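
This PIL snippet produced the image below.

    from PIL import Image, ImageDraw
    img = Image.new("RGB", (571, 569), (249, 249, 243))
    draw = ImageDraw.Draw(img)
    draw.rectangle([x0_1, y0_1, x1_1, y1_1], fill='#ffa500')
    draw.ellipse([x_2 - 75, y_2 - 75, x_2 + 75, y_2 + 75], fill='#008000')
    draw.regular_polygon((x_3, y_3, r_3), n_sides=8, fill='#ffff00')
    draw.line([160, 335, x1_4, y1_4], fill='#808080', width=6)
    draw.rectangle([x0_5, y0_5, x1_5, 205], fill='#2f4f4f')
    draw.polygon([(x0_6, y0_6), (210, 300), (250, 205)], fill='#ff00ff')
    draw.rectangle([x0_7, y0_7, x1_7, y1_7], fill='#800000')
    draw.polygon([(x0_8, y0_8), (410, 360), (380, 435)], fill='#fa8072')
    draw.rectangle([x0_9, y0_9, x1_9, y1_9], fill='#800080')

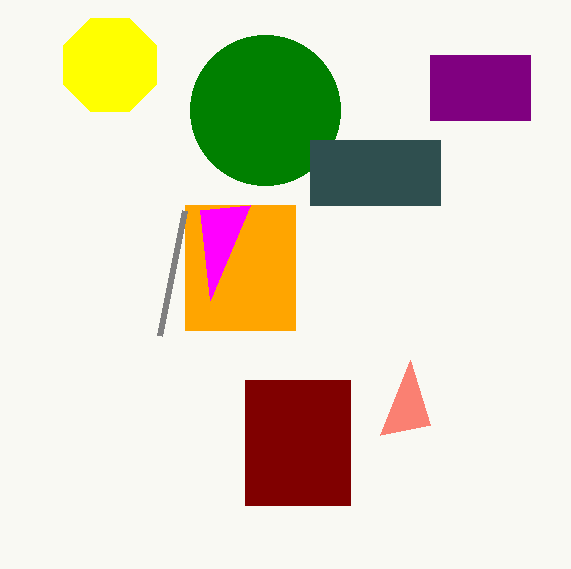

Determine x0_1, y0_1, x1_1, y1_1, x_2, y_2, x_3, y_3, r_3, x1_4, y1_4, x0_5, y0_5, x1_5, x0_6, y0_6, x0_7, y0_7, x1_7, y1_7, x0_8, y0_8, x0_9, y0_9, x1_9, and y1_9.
x0_1 = 185
y0_1 = 205
x1_1 = 295
y1_1 = 330
x_2 = 265
y_2 = 110
x_3 = 110
y_3 = 65
r_3 = 50
x1_4 = 185
y1_4 = 210
x0_5 = 310
y0_5 = 140
x1_5 = 440
x0_6 = 200
y0_6 = 210
x0_7 = 245
y0_7 = 380
x1_7 = 350
y1_7 = 505
x0_8 = 430
y0_8 = 425
x0_9 = 430
y0_9 = 55
x1_9 = 530
y1_9 = 120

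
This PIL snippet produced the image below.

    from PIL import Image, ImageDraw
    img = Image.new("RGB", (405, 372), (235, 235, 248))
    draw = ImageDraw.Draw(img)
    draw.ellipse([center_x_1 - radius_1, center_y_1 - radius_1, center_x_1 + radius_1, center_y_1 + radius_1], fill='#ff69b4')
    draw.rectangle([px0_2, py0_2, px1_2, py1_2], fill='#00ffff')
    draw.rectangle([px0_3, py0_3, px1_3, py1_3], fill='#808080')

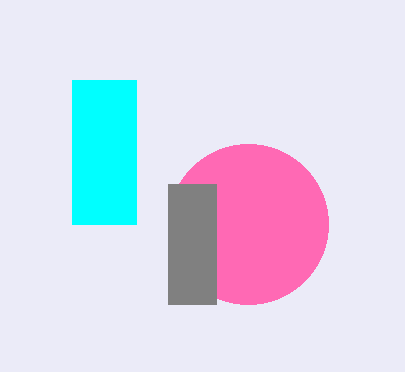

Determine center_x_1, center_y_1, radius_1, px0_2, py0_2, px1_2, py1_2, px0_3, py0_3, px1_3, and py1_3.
center_x_1 = 248; center_y_1 = 224; radius_1 = 80; px0_2 = 72; py0_2 = 80; px1_2 = 136; py1_2 = 224; px0_3 = 168; py0_3 = 184; px1_3 = 216; py1_3 = 304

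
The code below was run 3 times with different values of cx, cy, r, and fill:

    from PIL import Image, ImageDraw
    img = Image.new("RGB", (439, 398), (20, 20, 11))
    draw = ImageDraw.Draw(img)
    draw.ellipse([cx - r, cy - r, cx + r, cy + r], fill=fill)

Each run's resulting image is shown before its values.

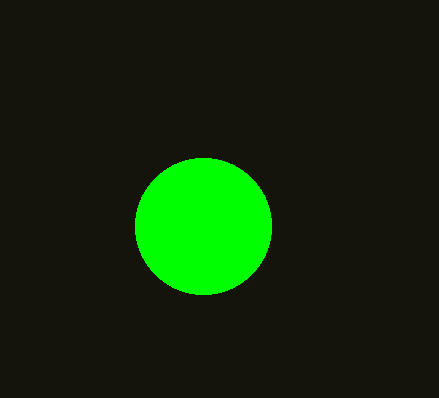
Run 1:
cx = 203, cy = 226, r = 68, fill = 'lime'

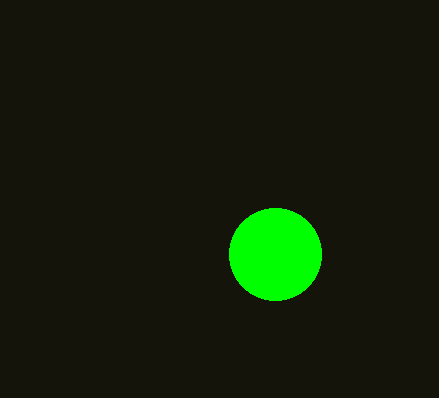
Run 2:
cx = 275; cy = 254; r = 46; fill = 'lime'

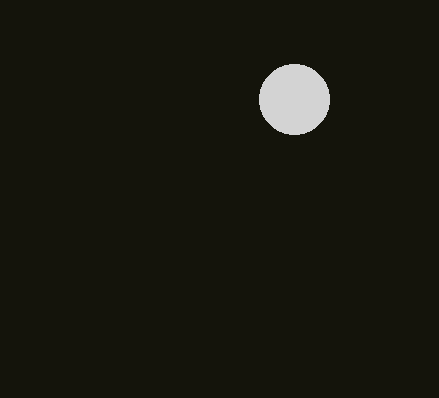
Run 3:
cx = 294, cy = 99, r = 35, fill = 'lightgray'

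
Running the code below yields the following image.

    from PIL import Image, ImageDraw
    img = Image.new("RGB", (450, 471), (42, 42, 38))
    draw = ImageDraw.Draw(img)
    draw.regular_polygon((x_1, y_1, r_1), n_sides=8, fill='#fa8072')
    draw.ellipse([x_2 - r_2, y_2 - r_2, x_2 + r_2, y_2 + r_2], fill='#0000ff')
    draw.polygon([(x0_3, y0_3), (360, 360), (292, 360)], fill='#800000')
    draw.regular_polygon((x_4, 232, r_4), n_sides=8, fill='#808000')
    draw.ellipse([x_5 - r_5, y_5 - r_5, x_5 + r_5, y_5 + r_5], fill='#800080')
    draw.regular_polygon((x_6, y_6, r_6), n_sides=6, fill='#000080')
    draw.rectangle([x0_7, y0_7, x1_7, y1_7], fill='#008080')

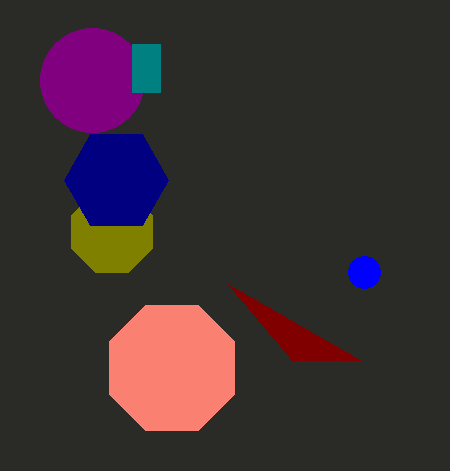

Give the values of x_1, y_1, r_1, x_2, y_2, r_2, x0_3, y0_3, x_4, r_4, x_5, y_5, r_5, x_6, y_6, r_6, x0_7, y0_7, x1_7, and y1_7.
x_1 = 172; y_1 = 368; r_1 = 68; x_2 = 364; y_2 = 272; r_2 = 16; x0_3 = 228; y0_3 = 284; x_4 = 112; r_4 = 44; x_5 = 92; y_5 = 80; r_5 = 52; x_6 = 116; y_6 = 180; r_6 = 52; x0_7 = 132; y0_7 = 44; x1_7 = 160; y1_7 = 92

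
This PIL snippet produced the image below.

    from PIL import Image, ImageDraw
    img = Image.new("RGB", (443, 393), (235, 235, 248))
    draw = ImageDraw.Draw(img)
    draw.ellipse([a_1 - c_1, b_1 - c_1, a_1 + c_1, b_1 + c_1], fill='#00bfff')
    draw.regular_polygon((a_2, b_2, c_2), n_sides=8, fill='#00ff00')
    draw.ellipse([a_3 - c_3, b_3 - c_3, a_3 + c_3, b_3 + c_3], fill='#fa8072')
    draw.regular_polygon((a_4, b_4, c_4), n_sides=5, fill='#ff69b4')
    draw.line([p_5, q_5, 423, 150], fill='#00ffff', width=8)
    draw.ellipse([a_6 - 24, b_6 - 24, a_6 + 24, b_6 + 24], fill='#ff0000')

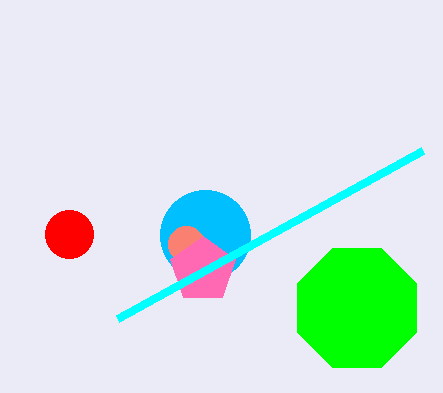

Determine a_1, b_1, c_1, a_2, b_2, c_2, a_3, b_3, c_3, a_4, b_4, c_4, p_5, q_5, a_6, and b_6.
a_1 = 205, b_1 = 235, c_1 = 45, a_2 = 357, b_2 = 308, c_2 = 64, a_3 = 186, b_3 = 244, c_3 = 18, a_4 = 203, b_4 = 270, c_4 = 34, p_5 = 118, q_5 = 318, a_6 = 69, b_6 = 234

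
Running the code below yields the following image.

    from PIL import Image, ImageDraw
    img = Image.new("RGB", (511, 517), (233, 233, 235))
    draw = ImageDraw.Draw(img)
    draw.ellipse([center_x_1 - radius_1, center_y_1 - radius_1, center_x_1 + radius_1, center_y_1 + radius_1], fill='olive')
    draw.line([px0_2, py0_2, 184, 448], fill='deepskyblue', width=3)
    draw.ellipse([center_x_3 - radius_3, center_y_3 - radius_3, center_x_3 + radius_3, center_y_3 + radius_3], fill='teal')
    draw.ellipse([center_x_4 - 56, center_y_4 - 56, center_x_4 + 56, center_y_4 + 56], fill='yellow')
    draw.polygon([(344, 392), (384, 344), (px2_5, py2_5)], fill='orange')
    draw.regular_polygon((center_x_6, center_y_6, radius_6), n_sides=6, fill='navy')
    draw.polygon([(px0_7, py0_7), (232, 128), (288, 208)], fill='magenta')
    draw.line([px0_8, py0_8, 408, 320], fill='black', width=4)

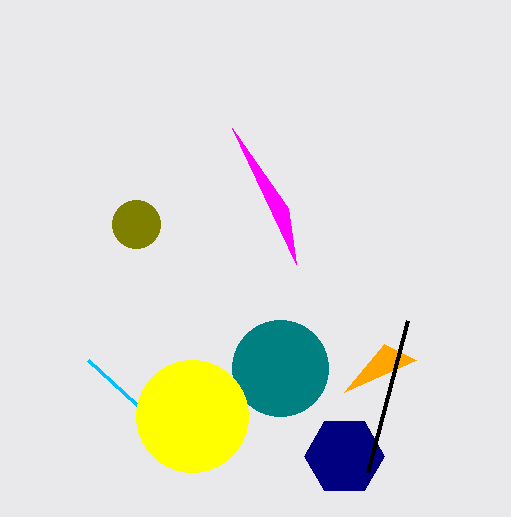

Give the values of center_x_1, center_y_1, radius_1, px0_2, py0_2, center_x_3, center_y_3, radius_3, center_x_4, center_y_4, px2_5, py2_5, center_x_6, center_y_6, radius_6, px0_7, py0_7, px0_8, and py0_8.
center_x_1 = 136
center_y_1 = 224
radius_1 = 24
px0_2 = 88
py0_2 = 360
center_x_3 = 280
center_y_3 = 368
radius_3 = 48
center_x_4 = 192
center_y_4 = 416
px2_5 = 416
py2_5 = 360
center_x_6 = 344
center_y_6 = 456
radius_6 = 40
px0_7 = 296
py0_7 = 264
px0_8 = 368
py0_8 = 472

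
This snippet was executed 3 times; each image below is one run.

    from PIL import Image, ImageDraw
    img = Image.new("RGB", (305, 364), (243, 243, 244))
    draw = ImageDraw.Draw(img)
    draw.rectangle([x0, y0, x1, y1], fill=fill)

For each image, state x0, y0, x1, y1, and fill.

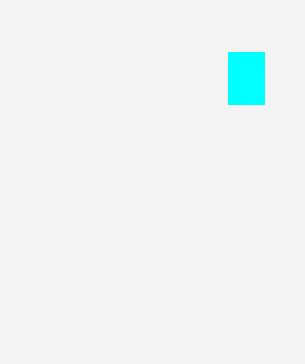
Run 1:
x0 = 228, y0 = 52, x1 = 264, y1 = 104, fill = 'cyan'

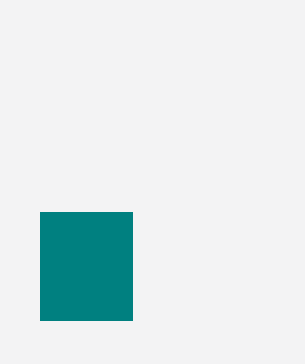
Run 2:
x0 = 40
y0 = 212
x1 = 132
y1 = 320
fill = 'teal'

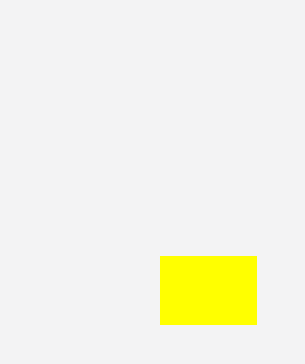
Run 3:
x0 = 160
y0 = 256
x1 = 256
y1 = 324
fill = 'yellow'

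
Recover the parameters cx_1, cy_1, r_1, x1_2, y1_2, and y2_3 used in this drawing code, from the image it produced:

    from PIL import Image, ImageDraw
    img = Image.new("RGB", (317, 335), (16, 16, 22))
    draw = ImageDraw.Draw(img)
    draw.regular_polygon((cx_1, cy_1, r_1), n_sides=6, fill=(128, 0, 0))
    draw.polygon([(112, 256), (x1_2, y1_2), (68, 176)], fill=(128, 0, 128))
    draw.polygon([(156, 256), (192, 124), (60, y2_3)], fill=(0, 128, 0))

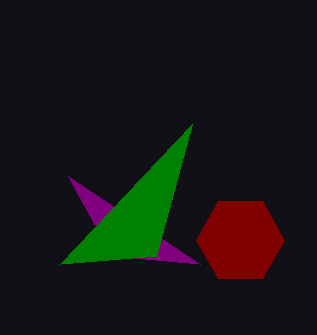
cx_1 = 240; cy_1 = 240; r_1 = 44; x1_2 = 200; y1_2 = 264; y2_3 = 264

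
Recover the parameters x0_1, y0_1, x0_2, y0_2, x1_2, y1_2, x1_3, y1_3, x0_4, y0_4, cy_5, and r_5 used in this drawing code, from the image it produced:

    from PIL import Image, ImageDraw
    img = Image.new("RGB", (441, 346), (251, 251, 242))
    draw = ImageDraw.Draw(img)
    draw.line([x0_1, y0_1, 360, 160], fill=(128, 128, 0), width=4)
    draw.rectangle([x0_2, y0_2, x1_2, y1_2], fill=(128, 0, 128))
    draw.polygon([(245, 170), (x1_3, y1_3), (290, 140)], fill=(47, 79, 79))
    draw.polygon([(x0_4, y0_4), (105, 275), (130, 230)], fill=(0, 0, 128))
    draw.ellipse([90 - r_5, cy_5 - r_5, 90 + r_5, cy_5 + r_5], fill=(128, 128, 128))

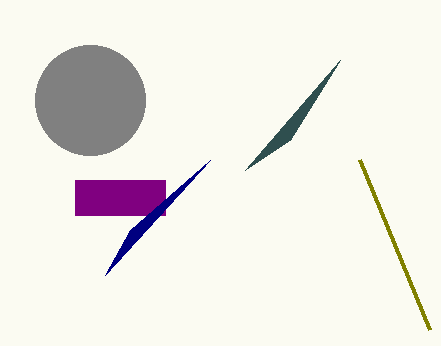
x0_1 = 430
y0_1 = 330
x0_2 = 75
y0_2 = 180
x1_2 = 165
y1_2 = 215
x1_3 = 340
y1_3 = 60
x0_4 = 210
y0_4 = 160
cy_5 = 100
r_5 = 55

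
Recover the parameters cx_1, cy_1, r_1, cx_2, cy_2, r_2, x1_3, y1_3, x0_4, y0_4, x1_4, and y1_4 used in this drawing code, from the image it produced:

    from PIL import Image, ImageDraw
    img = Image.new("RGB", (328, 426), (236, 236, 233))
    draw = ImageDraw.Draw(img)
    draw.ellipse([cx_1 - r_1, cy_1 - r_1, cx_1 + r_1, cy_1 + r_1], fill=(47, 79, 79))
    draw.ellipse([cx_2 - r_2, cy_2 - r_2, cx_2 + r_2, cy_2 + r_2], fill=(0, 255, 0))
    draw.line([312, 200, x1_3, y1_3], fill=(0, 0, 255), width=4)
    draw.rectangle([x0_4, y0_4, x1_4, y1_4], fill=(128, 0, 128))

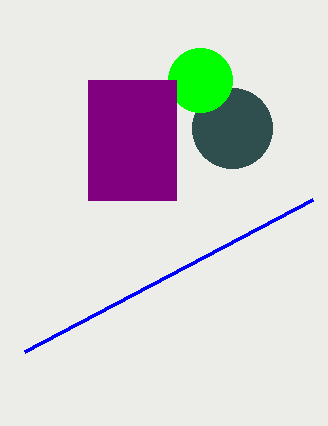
cx_1 = 232, cy_1 = 128, r_1 = 40, cx_2 = 200, cy_2 = 80, r_2 = 32, x1_3 = 24, y1_3 = 352, x0_4 = 88, y0_4 = 80, x1_4 = 176, y1_4 = 200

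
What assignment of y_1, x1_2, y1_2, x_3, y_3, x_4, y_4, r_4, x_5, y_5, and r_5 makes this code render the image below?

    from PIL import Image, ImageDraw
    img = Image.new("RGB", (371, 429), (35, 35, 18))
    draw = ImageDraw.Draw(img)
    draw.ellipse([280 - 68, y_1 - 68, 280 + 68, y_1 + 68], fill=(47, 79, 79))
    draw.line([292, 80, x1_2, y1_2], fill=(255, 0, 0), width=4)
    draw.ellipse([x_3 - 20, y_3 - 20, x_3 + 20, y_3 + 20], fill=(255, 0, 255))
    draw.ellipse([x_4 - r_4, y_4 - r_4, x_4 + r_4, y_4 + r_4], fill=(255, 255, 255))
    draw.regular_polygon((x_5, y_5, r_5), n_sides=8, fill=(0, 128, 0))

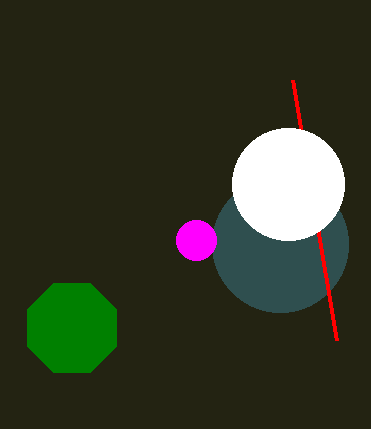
y_1 = 244; x1_2 = 336; y1_2 = 340; x_3 = 196; y_3 = 240; x_4 = 288; y_4 = 184; r_4 = 56; x_5 = 72; y_5 = 328; r_5 = 48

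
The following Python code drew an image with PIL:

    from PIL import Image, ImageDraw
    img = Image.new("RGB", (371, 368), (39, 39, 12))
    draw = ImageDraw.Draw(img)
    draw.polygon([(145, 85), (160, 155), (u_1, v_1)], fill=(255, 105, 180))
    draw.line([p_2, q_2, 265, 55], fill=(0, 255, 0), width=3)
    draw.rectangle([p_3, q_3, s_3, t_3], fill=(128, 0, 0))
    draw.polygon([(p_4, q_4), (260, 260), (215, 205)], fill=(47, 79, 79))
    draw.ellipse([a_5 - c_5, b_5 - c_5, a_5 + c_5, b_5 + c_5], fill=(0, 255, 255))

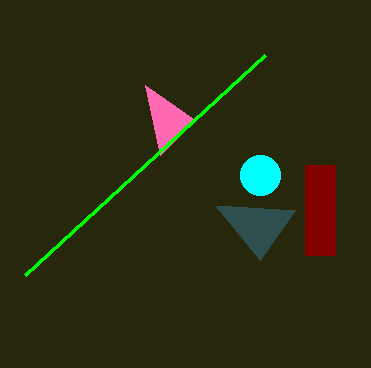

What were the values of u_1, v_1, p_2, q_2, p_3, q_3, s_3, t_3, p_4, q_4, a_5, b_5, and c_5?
u_1 = 195; v_1 = 120; p_2 = 25; q_2 = 275; p_3 = 305; q_3 = 165; s_3 = 335; t_3 = 255; p_4 = 295; q_4 = 210; a_5 = 260; b_5 = 175; c_5 = 20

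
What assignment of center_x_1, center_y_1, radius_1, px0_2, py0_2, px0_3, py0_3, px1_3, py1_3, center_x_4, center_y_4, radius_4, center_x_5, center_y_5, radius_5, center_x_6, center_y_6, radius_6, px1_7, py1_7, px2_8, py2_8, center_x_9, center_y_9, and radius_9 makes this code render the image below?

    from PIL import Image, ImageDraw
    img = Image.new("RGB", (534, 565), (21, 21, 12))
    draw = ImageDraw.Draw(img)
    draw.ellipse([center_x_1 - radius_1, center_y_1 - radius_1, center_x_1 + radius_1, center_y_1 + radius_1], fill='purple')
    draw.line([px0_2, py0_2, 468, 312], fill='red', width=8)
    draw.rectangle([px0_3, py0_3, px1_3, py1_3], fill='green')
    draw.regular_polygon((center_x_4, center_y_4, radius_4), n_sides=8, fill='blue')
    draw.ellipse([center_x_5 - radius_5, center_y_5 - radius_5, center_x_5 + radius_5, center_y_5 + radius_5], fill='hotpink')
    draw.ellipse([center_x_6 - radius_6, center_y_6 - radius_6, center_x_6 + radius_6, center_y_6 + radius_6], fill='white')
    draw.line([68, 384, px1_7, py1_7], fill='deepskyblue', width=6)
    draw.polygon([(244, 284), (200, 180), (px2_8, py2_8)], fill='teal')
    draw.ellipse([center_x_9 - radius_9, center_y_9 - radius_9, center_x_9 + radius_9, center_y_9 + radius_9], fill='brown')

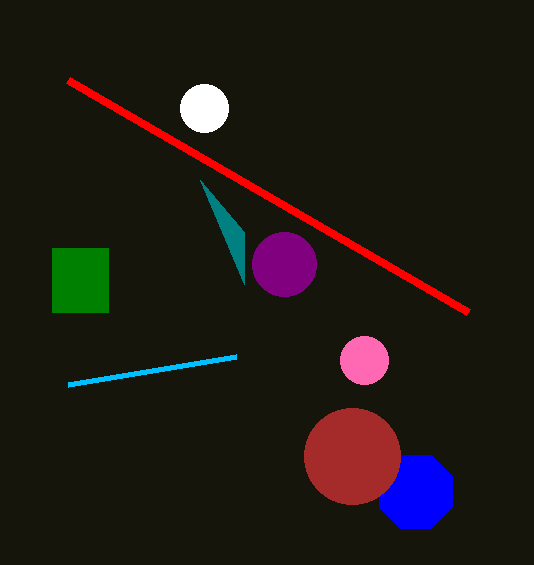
center_x_1 = 284
center_y_1 = 264
radius_1 = 32
px0_2 = 68
py0_2 = 80
px0_3 = 52
py0_3 = 248
px1_3 = 108
py1_3 = 312
center_x_4 = 416
center_y_4 = 492
radius_4 = 40
center_x_5 = 364
center_y_5 = 360
radius_5 = 24
center_x_6 = 204
center_y_6 = 108
radius_6 = 24
px1_7 = 236
py1_7 = 356
px2_8 = 244
py2_8 = 232
center_x_9 = 352
center_y_9 = 456
radius_9 = 48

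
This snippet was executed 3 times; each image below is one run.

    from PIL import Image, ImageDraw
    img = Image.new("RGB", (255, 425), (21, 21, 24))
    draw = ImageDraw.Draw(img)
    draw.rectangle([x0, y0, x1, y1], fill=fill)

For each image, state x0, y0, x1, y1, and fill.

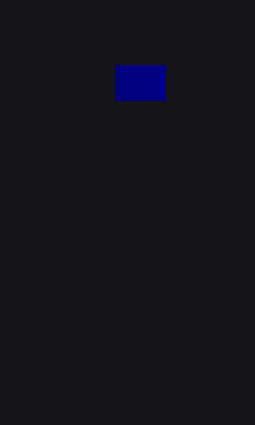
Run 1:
x0 = 115, y0 = 65, x1 = 165, y1 = 100, fill = 'navy'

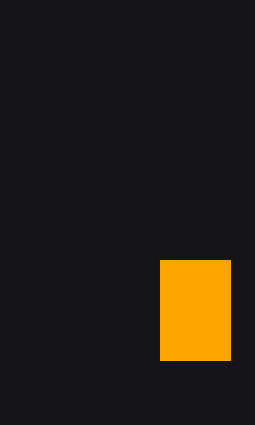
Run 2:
x0 = 160; y0 = 260; x1 = 230; y1 = 360; fill = 'orange'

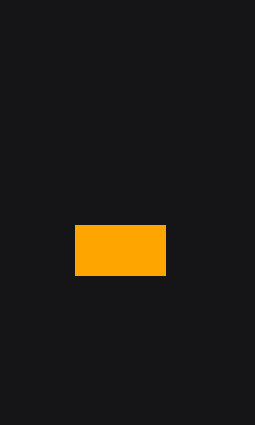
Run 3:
x0 = 75; y0 = 225; x1 = 165; y1 = 275; fill = 'orange'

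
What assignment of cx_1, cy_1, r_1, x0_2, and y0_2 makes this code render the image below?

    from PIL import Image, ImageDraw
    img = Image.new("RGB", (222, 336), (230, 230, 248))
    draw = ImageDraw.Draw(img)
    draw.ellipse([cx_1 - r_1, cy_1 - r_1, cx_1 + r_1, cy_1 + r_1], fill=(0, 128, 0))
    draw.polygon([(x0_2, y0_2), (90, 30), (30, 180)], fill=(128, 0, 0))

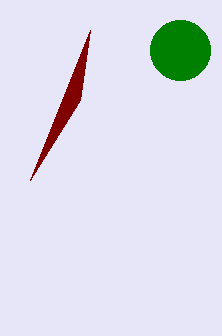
cx_1 = 180
cy_1 = 50
r_1 = 30
x0_2 = 80
y0_2 = 100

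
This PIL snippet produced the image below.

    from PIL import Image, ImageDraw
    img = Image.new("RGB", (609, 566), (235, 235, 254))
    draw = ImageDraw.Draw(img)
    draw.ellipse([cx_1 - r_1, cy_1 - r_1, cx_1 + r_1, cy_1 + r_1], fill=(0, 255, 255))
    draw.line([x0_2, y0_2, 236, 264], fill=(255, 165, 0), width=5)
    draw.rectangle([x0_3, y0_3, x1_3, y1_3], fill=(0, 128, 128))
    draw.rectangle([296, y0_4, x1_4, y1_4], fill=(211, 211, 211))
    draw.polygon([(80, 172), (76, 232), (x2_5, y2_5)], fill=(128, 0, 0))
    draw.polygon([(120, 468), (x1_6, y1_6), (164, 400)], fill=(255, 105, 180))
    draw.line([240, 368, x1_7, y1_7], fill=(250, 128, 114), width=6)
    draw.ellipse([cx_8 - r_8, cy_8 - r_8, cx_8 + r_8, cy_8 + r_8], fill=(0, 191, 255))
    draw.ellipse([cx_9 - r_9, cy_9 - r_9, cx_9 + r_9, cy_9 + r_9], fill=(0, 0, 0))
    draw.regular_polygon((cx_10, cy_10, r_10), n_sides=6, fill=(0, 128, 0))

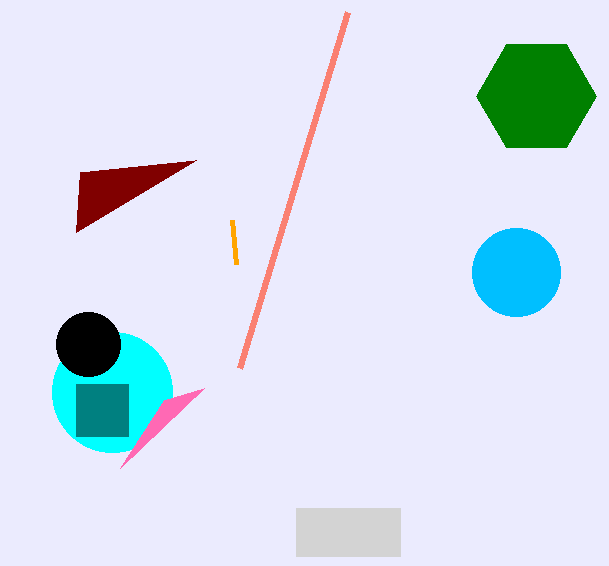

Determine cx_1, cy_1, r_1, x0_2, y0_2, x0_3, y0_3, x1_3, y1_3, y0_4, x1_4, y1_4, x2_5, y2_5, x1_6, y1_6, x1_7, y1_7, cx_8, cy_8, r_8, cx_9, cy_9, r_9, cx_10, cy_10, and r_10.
cx_1 = 112, cy_1 = 392, r_1 = 60, x0_2 = 232, y0_2 = 220, x0_3 = 76, y0_3 = 384, x1_3 = 128, y1_3 = 436, y0_4 = 508, x1_4 = 400, y1_4 = 556, x2_5 = 196, y2_5 = 160, x1_6 = 204, y1_6 = 388, x1_7 = 348, y1_7 = 12, cx_8 = 516, cy_8 = 272, r_8 = 44, cx_9 = 88, cy_9 = 344, r_9 = 32, cx_10 = 536, cy_10 = 96, r_10 = 60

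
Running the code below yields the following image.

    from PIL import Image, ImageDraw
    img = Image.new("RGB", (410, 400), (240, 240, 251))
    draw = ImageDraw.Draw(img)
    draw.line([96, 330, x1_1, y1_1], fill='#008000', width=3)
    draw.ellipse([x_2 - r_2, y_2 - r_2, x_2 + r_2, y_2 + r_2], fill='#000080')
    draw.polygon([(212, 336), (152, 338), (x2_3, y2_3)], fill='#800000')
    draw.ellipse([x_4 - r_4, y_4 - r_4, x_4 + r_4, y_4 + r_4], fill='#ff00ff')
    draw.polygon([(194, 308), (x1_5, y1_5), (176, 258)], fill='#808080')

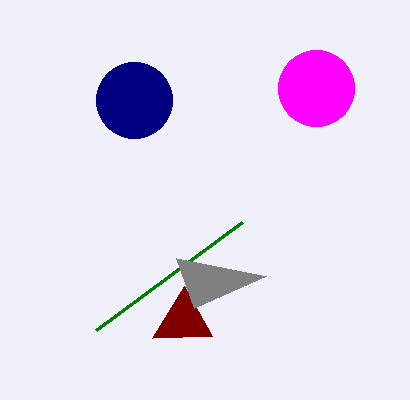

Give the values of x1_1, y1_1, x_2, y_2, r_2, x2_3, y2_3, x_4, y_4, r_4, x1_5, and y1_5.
x1_1 = 242; y1_1 = 222; x_2 = 134; y_2 = 100; r_2 = 38; x2_3 = 184; y2_3 = 286; x_4 = 316; y_4 = 88; r_4 = 38; x1_5 = 266; y1_5 = 276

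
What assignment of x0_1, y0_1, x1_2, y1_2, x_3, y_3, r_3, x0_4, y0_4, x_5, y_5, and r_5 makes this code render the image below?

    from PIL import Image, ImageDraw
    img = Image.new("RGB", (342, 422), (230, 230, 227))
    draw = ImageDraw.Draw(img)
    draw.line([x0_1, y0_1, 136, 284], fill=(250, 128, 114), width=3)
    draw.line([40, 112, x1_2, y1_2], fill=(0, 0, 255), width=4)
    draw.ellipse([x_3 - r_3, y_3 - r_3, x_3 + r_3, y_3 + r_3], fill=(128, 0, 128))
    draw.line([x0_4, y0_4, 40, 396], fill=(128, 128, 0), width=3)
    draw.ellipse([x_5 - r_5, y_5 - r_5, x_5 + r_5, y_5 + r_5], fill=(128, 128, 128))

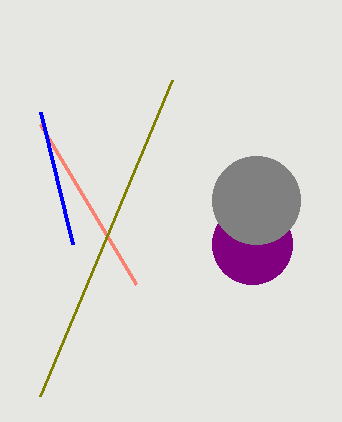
x0_1 = 40
y0_1 = 124
x1_2 = 72
y1_2 = 244
x_3 = 252
y_3 = 244
r_3 = 40
x0_4 = 172
y0_4 = 80
x_5 = 256
y_5 = 200
r_5 = 44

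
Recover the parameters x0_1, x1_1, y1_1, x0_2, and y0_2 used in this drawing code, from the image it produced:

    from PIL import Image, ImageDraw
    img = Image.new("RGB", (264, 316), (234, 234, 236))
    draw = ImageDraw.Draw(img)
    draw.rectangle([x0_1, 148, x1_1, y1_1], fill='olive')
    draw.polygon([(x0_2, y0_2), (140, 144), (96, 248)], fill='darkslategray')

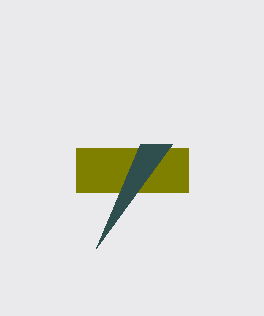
x0_1 = 76, x1_1 = 188, y1_1 = 192, x0_2 = 172, y0_2 = 144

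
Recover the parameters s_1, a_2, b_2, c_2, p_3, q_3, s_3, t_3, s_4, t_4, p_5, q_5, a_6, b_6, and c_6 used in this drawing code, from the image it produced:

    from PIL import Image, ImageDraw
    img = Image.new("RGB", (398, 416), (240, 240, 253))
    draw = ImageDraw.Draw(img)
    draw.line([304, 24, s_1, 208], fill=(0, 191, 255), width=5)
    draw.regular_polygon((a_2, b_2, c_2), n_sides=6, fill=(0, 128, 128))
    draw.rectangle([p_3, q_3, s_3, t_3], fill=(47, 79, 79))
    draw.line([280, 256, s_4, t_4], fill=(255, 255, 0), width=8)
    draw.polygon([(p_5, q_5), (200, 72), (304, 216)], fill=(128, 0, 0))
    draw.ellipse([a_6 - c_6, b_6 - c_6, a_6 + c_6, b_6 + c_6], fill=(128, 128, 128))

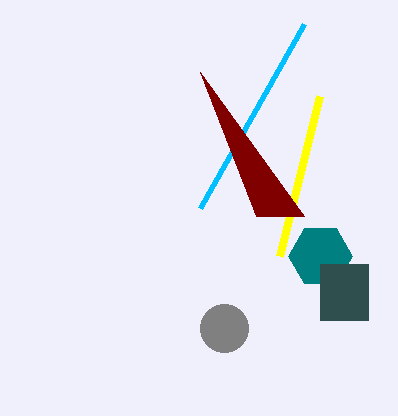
s_1 = 200, a_2 = 320, b_2 = 256, c_2 = 32, p_3 = 320, q_3 = 264, s_3 = 368, t_3 = 320, s_4 = 320, t_4 = 96, p_5 = 256, q_5 = 216, a_6 = 224, b_6 = 328, c_6 = 24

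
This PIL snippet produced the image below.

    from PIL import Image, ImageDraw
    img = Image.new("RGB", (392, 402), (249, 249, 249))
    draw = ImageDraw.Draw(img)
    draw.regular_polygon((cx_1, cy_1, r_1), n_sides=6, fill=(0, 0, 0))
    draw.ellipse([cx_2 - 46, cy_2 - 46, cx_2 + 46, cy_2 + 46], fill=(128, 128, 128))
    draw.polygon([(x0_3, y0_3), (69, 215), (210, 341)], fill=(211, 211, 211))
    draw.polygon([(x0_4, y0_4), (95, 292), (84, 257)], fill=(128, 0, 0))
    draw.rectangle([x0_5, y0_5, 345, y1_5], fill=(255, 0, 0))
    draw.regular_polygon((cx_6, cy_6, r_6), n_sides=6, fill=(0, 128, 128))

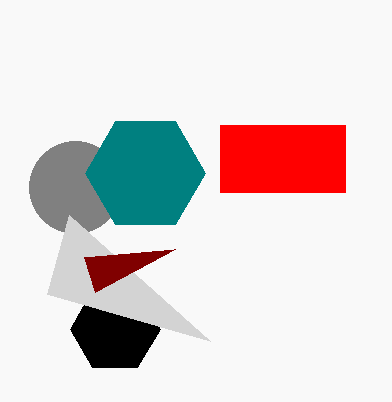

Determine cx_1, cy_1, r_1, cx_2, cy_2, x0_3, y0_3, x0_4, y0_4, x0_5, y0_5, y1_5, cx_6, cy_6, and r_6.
cx_1 = 115; cy_1 = 329; r_1 = 45; cx_2 = 75; cy_2 = 187; x0_3 = 47; y0_3 = 294; x0_4 = 175; y0_4 = 249; x0_5 = 220; y0_5 = 125; y1_5 = 192; cx_6 = 145; cy_6 = 173; r_6 = 60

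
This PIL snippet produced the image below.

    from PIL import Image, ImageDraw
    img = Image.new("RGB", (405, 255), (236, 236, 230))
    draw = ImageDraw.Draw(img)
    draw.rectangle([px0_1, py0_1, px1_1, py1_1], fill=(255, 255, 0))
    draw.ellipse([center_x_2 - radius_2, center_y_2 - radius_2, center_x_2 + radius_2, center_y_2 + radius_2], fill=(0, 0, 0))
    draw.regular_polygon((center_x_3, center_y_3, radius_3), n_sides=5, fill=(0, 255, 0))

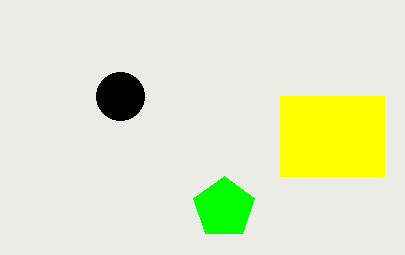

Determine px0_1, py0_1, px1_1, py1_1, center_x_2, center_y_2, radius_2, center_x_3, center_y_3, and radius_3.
px0_1 = 280; py0_1 = 96; px1_1 = 384; py1_1 = 176; center_x_2 = 120; center_y_2 = 96; radius_2 = 24; center_x_3 = 224; center_y_3 = 208; radius_3 = 32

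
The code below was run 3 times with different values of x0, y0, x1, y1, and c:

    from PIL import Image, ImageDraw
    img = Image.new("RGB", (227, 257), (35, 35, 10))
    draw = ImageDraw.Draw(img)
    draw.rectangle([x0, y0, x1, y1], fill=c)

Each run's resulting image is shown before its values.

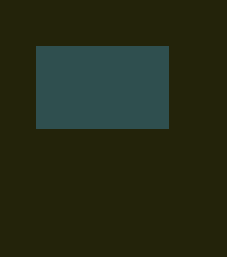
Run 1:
x0 = 36; y0 = 46; x1 = 168; y1 = 128; c = 'darkslategray'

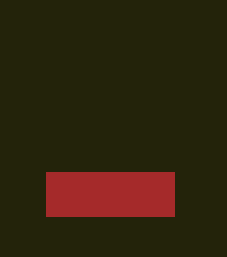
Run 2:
x0 = 46, y0 = 172, x1 = 174, y1 = 216, c = 'brown'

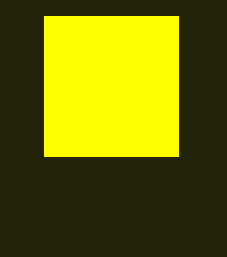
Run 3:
x0 = 44, y0 = 16, x1 = 178, y1 = 156, c = 'yellow'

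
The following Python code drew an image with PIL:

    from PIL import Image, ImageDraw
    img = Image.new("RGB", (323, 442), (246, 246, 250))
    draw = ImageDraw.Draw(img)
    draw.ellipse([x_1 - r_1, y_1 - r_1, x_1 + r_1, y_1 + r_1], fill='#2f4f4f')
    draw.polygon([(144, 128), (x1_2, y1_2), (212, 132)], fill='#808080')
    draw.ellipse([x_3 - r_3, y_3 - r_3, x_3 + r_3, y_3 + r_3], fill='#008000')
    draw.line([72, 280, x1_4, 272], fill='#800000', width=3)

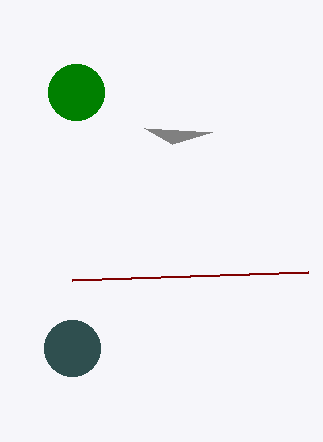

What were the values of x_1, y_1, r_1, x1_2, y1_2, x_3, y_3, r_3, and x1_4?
x_1 = 72, y_1 = 348, r_1 = 28, x1_2 = 172, y1_2 = 144, x_3 = 76, y_3 = 92, r_3 = 28, x1_4 = 308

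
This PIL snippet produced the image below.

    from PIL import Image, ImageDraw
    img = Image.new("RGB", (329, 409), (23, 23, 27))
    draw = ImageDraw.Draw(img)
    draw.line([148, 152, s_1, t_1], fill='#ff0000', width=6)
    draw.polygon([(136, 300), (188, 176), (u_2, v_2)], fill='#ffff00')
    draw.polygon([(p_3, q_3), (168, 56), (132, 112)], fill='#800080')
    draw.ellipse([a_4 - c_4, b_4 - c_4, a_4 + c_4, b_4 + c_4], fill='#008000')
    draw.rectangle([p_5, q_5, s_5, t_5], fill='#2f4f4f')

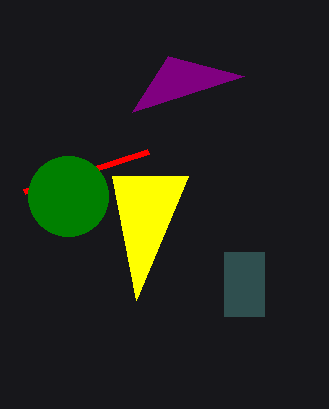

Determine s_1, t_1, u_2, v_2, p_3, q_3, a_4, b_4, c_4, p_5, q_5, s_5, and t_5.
s_1 = 24
t_1 = 192
u_2 = 112
v_2 = 176
p_3 = 244
q_3 = 76
a_4 = 68
b_4 = 196
c_4 = 40
p_5 = 224
q_5 = 252
s_5 = 264
t_5 = 316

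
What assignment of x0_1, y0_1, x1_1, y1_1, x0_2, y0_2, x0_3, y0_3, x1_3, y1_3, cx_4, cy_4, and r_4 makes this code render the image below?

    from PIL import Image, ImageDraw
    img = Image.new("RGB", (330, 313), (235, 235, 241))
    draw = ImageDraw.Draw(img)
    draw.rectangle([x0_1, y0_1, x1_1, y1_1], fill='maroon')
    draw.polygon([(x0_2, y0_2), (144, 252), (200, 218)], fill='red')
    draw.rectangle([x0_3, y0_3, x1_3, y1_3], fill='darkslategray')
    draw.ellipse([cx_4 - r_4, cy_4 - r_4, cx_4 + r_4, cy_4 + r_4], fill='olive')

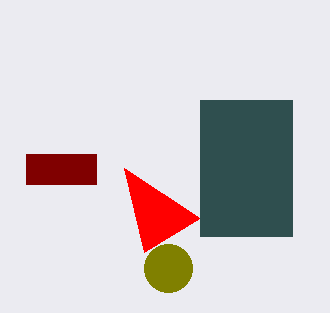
x0_1 = 26; y0_1 = 154; x1_1 = 96; y1_1 = 184; x0_2 = 124; y0_2 = 168; x0_3 = 200; y0_3 = 100; x1_3 = 292; y1_3 = 236; cx_4 = 168; cy_4 = 268; r_4 = 24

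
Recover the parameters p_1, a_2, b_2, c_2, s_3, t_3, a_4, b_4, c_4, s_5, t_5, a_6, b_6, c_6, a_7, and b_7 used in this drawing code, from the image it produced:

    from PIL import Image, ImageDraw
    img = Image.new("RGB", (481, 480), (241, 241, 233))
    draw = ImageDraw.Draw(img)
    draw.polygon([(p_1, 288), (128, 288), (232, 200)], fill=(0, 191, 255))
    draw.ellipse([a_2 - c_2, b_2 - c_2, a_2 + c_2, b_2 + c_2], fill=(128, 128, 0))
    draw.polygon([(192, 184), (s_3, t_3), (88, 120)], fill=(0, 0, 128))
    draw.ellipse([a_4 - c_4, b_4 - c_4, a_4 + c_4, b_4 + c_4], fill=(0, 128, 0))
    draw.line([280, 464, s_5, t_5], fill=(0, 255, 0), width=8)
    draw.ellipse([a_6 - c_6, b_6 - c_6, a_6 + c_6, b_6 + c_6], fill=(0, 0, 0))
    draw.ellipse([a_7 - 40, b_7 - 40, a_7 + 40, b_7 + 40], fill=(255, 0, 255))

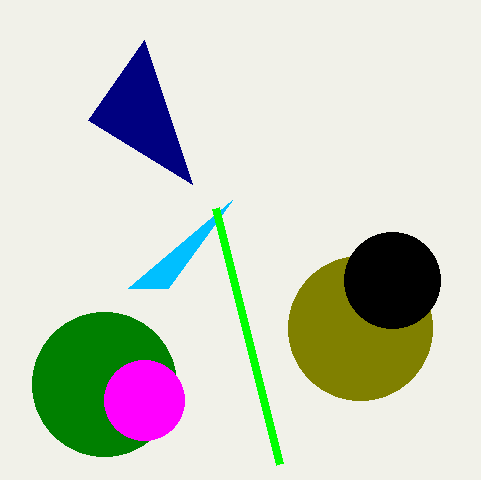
p_1 = 168; a_2 = 360; b_2 = 328; c_2 = 72; s_3 = 144; t_3 = 40; a_4 = 104; b_4 = 384; c_4 = 72; s_5 = 216; t_5 = 208; a_6 = 392; b_6 = 280; c_6 = 48; a_7 = 144; b_7 = 400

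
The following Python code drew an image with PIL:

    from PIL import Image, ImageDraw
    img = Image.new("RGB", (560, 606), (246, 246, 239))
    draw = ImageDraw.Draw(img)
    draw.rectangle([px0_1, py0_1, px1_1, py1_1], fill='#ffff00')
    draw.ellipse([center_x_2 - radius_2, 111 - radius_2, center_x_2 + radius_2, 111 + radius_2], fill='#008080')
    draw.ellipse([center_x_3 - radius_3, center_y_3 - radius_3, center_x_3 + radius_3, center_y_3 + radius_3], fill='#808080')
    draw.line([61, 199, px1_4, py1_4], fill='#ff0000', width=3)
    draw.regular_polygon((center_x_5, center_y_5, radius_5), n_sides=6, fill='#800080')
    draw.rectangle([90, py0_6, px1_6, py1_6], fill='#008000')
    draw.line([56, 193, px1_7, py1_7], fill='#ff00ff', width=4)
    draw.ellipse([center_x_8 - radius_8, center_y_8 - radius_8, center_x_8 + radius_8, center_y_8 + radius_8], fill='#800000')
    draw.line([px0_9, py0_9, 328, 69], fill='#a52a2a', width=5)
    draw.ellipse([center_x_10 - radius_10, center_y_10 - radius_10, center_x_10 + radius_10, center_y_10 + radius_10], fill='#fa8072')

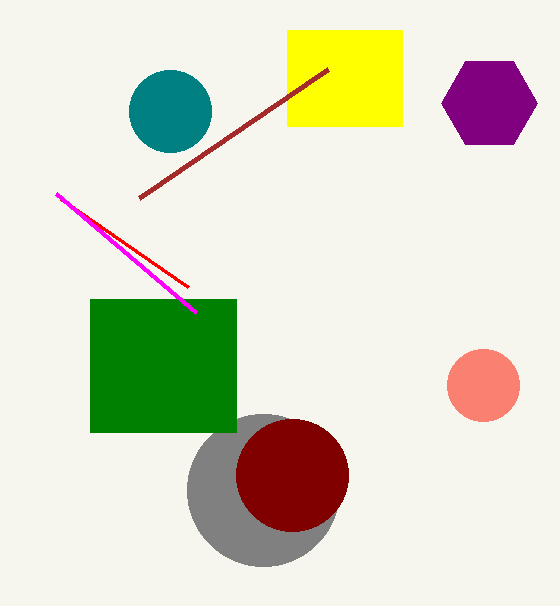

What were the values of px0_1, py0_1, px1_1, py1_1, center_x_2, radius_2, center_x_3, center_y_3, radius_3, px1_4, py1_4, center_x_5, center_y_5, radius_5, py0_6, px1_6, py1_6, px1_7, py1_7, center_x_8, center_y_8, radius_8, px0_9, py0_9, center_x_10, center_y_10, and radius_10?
px0_1 = 287
py0_1 = 30
px1_1 = 402
py1_1 = 126
center_x_2 = 170
radius_2 = 41
center_x_3 = 263
center_y_3 = 490
radius_3 = 76
px1_4 = 188
py1_4 = 287
center_x_5 = 489
center_y_5 = 103
radius_5 = 48
py0_6 = 299
px1_6 = 236
py1_6 = 432
px1_7 = 196
py1_7 = 312
center_x_8 = 292
center_y_8 = 475
radius_8 = 56
px0_9 = 139
py0_9 = 198
center_x_10 = 483
center_y_10 = 385
radius_10 = 36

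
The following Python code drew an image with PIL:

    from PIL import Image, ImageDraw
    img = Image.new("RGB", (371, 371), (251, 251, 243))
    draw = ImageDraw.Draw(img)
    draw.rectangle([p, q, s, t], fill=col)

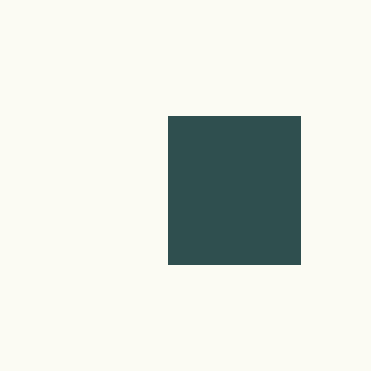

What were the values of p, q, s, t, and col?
p = 168, q = 116, s = 300, t = 264, col = 'darkslategray'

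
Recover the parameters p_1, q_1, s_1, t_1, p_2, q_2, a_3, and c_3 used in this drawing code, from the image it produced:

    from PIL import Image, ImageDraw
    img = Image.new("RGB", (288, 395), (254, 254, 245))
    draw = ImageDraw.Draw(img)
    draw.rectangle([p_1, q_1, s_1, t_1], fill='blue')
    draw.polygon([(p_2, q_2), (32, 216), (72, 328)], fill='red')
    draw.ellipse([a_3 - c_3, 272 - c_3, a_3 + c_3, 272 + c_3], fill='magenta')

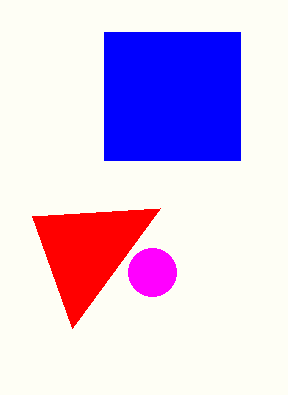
p_1 = 104, q_1 = 32, s_1 = 240, t_1 = 160, p_2 = 160, q_2 = 208, a_3 = 152, c_3 = 24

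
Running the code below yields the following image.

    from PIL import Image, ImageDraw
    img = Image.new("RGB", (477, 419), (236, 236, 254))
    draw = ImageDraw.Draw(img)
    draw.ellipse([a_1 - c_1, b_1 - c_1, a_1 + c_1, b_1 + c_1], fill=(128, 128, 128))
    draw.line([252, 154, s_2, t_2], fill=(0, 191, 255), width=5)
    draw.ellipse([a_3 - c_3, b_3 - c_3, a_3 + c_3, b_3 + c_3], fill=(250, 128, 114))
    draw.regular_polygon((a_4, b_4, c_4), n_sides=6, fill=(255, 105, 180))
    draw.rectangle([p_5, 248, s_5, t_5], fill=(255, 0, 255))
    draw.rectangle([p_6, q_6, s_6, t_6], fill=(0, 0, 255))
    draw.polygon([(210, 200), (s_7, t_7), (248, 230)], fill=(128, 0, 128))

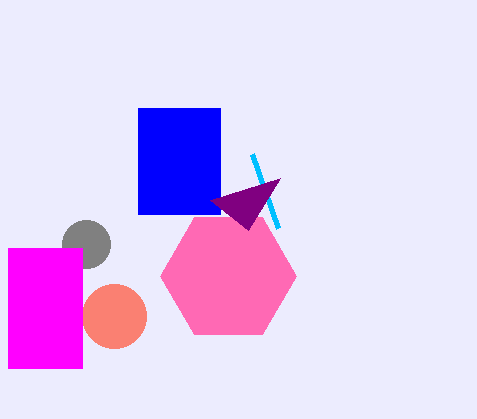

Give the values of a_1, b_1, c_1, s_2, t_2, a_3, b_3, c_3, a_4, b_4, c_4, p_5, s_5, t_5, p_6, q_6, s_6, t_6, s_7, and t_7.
a_1 = 86, b_1 = 244, c_1 = 24, s_2 = 278, t_2 = 228, a_3 = 114, b_3 = 316, c_3 = 32, a_4 = 228, b_4 = 276, c_4 = 68, p_5 = 8, s_5 = 82, t_5 = 368, p_6 = 138, q_6 = 108, s_6 = 220, t_6 = 214, s_7 = 280, t_7 = 178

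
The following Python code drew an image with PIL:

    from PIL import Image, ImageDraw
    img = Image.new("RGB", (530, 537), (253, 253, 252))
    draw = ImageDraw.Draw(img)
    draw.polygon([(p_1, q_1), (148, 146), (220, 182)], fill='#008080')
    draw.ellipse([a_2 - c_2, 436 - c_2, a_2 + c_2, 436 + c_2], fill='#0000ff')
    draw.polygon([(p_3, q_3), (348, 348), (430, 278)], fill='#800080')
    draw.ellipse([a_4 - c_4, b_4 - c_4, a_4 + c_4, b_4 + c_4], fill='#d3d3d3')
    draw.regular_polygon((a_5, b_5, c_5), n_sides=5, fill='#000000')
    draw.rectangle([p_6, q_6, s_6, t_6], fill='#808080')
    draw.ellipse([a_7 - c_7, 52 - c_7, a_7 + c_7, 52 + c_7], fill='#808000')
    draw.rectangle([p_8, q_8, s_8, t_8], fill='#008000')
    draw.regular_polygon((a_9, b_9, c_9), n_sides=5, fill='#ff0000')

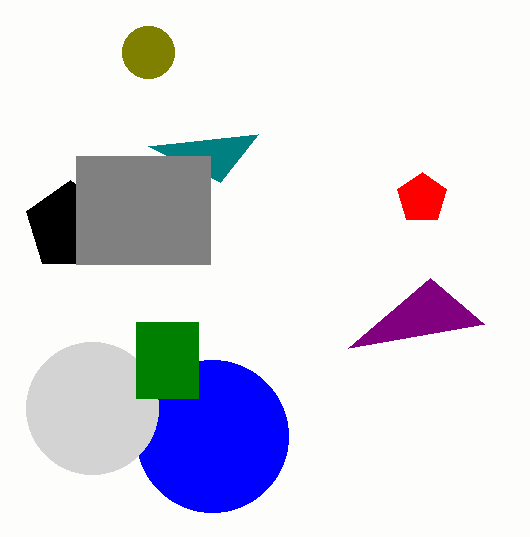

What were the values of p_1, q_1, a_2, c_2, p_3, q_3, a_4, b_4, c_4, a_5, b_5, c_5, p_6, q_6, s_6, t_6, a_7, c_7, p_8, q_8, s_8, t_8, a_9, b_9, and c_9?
p_1 = 258; q_1 = 134; a_2 = 212; c_2 = 76; p_3 = 484; q_3 = 324; a_4 = 92; b_4 = 408; c_4 = 66; a_5 = 70; b_5 = 226; c_5 = 46; p_6 = 76; q_6 = 156; s_6 = 210; t_6 = 264; a_7 = 148; c_7 = 26; p_8 = 136; q_8 = 322; s_8 = 198; t_8 = 398; a_9 = 422; b_9 = 198; c_9 = 26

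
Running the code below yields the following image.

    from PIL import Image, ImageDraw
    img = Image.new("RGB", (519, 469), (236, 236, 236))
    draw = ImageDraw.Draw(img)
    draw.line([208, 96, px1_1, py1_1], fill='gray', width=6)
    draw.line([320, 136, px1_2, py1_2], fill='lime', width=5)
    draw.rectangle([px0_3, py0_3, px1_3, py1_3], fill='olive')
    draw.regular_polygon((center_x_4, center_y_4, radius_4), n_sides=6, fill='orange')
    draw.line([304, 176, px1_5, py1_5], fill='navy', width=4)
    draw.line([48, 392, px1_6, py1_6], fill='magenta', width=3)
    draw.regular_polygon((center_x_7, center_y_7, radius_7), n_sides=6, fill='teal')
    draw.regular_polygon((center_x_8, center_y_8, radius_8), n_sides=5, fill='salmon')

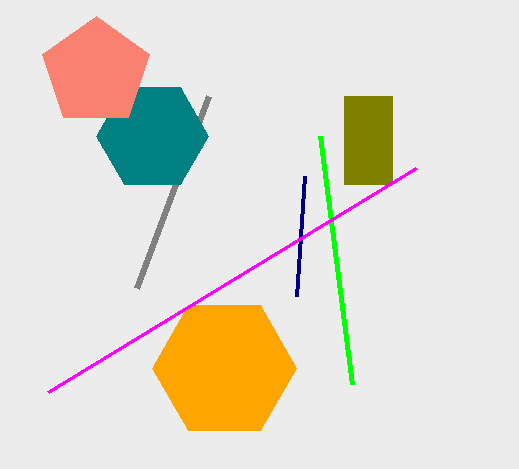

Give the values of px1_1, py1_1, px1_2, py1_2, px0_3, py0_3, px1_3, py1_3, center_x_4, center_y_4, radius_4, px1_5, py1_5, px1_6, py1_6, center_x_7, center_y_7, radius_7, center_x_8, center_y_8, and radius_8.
px1_1 = 136
py1_1 = 288
px1_2 = 352
py1_2 = 384
px0_3 = 344
py0_3 = 96
px1_3 = 392
py1_3 = 184
center_x_4 = 224
center_y_4 = 368
radius_4 = 72
px1_5 = 296
py1_5 = 296
px1_6 = 416
py1_6 = 168
center_x_7 = 152
center_y_7 = 136
radius_7 = 56
center_x_8 = 96
center_y_8 = 72
radius_8 = 56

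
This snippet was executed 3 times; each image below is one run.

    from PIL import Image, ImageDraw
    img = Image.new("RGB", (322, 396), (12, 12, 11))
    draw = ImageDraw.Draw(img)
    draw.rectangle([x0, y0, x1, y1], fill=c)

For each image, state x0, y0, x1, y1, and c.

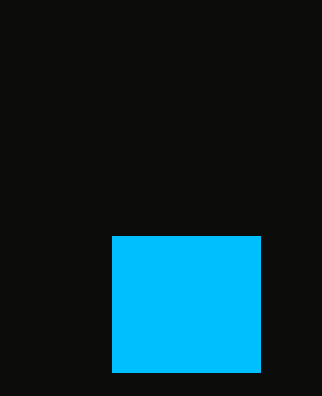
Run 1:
x0 = 112; y0 = 236; x1 = 260; y1 = 372; c = 'deepskyblue'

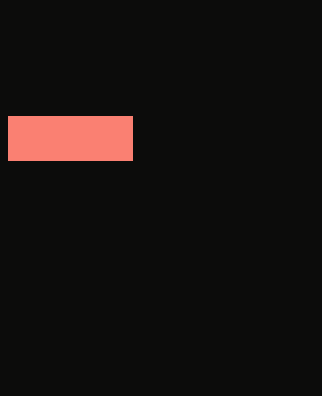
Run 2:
x0 = 8
y0 = 116
x1 = 132
y1 = 160
c = 'salmon'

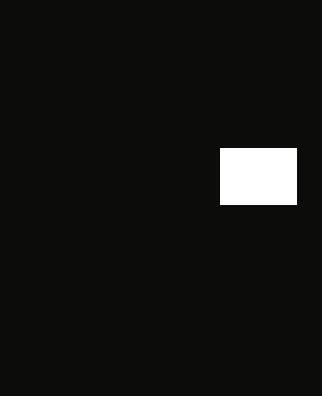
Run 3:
x0 = 220, y0 = 148, x1 = 296, y1 = 204, c = 'white'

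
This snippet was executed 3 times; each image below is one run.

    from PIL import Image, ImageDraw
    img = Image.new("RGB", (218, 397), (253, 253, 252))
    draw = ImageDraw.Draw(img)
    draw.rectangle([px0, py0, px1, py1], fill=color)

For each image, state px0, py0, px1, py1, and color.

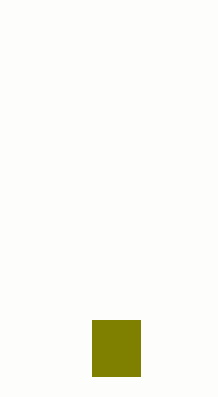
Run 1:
px0 = 92
py0 = 320
px1 = 140
py1 = 376
color = 'olive'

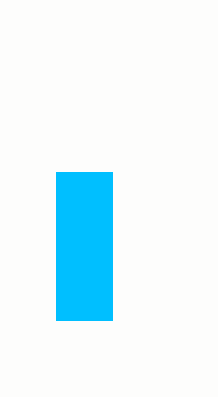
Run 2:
px0 = 56; py0 = 172; px1 = 112; py1 = 320; color = 'deepskyblue'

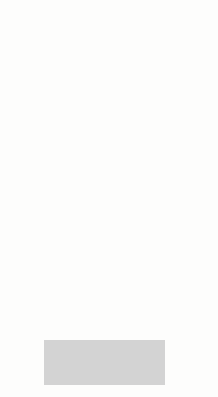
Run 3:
px0 = 44
py0 = 340
px1 = 164
py1 = 384
color = 'lightgray'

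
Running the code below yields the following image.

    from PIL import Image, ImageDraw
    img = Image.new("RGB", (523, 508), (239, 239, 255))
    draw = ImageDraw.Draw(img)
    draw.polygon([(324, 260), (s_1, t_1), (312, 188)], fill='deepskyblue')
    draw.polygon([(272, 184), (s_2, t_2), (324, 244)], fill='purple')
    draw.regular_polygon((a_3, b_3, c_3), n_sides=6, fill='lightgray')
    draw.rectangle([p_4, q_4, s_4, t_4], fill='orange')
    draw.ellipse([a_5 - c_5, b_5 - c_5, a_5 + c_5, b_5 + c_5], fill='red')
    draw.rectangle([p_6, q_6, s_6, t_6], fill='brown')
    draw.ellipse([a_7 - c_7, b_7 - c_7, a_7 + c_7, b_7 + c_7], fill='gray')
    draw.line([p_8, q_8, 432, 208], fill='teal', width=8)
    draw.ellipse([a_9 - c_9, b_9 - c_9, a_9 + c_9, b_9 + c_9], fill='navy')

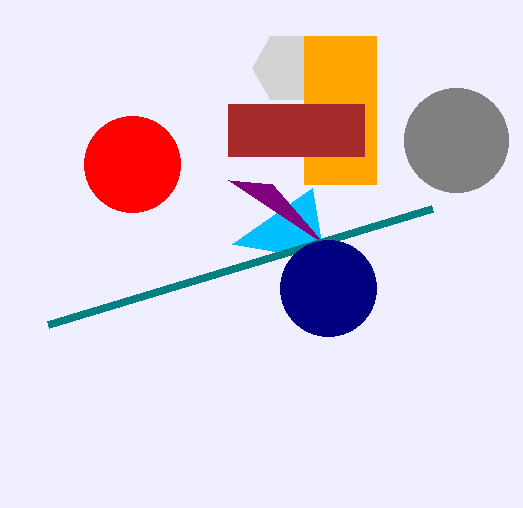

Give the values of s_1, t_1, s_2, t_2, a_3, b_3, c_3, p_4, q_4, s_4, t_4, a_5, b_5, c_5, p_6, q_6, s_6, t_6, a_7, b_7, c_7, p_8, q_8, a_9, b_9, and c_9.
s_1 = 232, t_1 = 244, s_2 = 228, t_2 = 180, a_3 = 288, b_3 = 68, c_3 = 36, p_4 = 304, q_4 = 36, s_4 = 376, t_4 = 184, a_5 = 132, b_5 = 164, c_5 = 48, p_6 = 228, q_6 = 104, s_6 = 364, t_6 = 156, a_7 = 456, b_7 = 140, c_7 = 52, p_8 = 48, q_8 = 324, a_9 = 328, b_9 = 288, c_9 = 48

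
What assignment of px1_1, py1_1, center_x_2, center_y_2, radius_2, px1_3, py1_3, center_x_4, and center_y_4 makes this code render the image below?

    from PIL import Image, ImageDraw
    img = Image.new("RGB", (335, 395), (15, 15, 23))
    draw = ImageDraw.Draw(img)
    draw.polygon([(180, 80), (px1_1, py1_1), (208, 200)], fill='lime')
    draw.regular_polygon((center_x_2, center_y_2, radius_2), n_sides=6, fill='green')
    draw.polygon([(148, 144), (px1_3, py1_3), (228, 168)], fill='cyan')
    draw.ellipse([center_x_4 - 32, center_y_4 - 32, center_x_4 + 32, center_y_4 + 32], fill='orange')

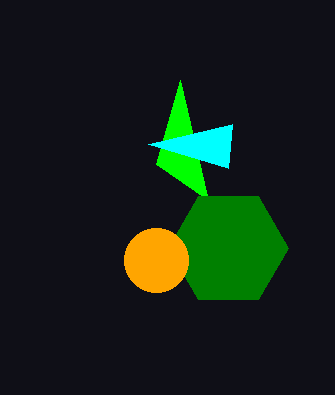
px1_1 = 156
py1_1 = 164
center_x_2 = 228
center_y_2 = 248
radius_2 = 60
px1_3 = 232
py1_3 = 124
center_x_4 = 156
center_y_4 = 260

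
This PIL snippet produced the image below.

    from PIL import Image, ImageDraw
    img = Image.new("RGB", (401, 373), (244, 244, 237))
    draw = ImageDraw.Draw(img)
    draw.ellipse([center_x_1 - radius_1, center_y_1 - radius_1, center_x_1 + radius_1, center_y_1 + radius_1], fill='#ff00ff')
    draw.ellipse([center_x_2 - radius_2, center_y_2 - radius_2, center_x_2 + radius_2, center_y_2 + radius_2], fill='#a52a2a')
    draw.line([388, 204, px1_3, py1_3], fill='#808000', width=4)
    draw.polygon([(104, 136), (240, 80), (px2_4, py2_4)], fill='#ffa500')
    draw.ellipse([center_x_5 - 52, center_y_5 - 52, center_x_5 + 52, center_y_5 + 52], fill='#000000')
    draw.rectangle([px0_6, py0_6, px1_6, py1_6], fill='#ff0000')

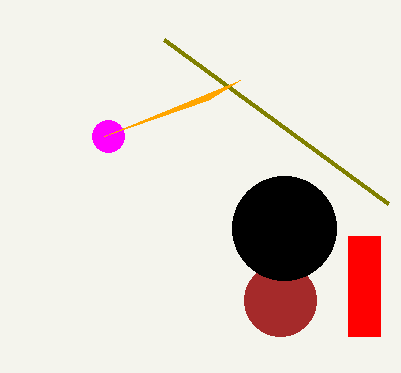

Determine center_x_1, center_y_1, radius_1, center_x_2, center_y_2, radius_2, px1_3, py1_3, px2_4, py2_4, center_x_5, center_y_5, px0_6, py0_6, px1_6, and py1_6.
center_x_1 = 108; center_y_1 = 136; radius_1 = 16; center_x_2 = 280; center_y_2 = 300; radius_2 = 36; px1_3 = 164; py1_3 = 40; px2_4 = 208; py2_4 = 100; center_x_5 = 284; center_y_5 = 228; px0_6 = 348; py0_6 = 236; px1_6 = 380; py1_6 = 336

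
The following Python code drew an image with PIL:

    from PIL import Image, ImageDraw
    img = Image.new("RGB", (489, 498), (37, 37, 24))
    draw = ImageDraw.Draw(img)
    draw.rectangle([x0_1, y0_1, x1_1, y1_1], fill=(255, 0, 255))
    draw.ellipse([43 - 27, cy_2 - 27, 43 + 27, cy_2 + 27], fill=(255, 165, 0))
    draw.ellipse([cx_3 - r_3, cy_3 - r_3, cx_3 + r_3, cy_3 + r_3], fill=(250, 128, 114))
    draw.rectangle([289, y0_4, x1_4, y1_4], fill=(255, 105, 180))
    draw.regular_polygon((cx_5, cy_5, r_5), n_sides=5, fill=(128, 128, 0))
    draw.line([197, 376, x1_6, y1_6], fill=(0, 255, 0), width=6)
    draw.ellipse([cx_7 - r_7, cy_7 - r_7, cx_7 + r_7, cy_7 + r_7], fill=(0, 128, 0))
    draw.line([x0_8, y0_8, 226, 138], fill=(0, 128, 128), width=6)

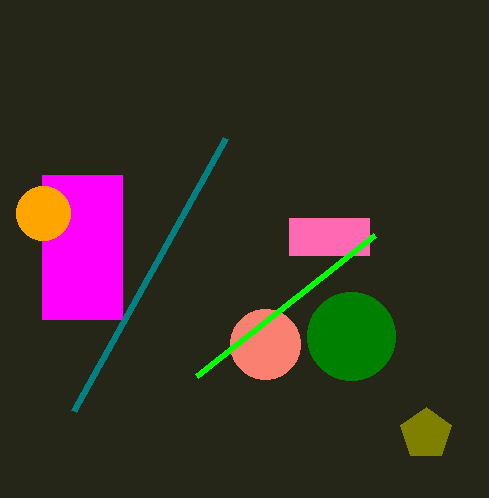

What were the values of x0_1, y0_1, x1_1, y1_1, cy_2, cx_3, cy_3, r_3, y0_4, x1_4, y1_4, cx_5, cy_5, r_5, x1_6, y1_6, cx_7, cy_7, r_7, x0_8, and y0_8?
x0_1 = 42; y0_1 = 175; x1_1 = 122; y1_1 = 319; cy_2 = 213; cx_3 = 265; cy_3 = 344; r_3 = 35; y0_4 = 218; x1_4 = 369; y1_4 = 255; cx_5 = 426; cy_5 = 434; r_5 = 27; x1_6 = 375; y1_6 = 235; cx_7 = 351; cy_7 = 336; r_7 = 44; x0_8 = 74; y0_8 = 411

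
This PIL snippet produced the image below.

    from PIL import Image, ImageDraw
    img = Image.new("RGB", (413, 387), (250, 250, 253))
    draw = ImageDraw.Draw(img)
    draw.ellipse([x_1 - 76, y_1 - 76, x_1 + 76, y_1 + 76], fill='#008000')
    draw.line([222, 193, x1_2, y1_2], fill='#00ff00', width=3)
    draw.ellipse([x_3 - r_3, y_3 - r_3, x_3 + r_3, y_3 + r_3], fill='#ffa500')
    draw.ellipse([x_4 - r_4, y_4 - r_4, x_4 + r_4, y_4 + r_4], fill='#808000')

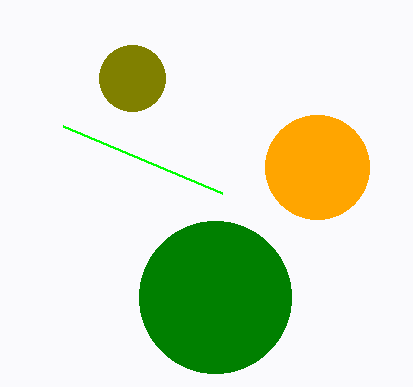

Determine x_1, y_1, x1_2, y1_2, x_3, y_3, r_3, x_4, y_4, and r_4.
x_1 = 215
y_1 = 297
x1_2 = 63
y1_2 = 126
x_3 = 317
y_3 = 167
r_3 = 52
x_4 = 132
y_4 = 78
r_4 = 33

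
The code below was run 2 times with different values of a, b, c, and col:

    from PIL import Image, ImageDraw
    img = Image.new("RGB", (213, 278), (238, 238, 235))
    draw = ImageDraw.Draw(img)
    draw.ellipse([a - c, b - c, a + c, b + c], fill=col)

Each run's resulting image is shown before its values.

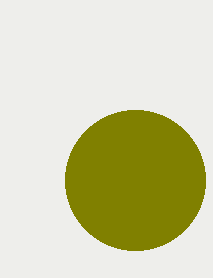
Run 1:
a = 135
b = 180
c = 70
col = 'olive'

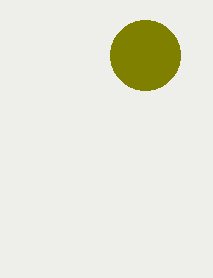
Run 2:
a = 145, b = 55, c = 35, col = 'olive'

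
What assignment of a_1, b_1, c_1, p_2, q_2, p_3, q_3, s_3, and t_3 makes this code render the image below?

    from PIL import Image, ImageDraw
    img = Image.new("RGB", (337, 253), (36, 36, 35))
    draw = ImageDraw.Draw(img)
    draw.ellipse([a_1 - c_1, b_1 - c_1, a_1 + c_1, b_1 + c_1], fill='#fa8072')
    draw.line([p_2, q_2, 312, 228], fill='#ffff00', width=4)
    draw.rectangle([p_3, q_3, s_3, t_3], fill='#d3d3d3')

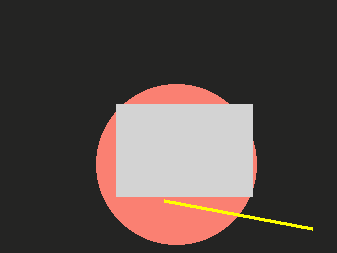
a_1 = 176; b_1 = 164; c_1 = 80; p_2 = 164; q_2 = 200; p_3 = 116; q_3 = 104; s_3 = 252; t_3 = 196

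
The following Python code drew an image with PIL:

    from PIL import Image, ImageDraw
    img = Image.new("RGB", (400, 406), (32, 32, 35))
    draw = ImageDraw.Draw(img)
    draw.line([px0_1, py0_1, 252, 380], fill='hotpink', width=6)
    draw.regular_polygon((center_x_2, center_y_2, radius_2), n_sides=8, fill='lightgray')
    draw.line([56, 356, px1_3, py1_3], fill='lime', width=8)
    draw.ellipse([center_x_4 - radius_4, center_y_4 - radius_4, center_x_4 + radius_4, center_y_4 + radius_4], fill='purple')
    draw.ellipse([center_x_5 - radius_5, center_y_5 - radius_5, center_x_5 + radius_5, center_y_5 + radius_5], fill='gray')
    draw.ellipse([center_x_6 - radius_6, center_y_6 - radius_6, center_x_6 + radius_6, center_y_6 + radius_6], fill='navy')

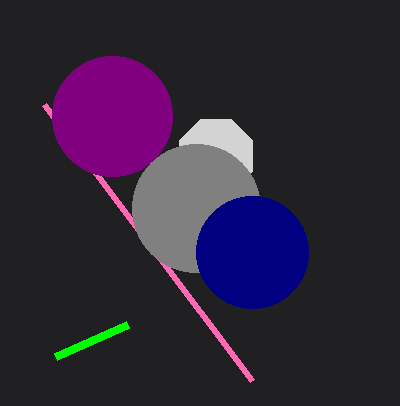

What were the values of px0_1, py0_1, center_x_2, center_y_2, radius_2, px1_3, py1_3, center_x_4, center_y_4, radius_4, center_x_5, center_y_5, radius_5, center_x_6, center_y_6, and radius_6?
px0_1 = 44, py0_1 = 104, center_x_2 = 216, center_y_2 = 156, radius_2 = 40, px1_3 = 128, py1_3 = 324, center_x_4 = 112, center_y_4 = 116, radius_4 = 60, center_x_5 = 196, center_y_5 = 208, radius_5 = 64, center_x_6 = 252, center_y_6 = 252, radius_6 = 56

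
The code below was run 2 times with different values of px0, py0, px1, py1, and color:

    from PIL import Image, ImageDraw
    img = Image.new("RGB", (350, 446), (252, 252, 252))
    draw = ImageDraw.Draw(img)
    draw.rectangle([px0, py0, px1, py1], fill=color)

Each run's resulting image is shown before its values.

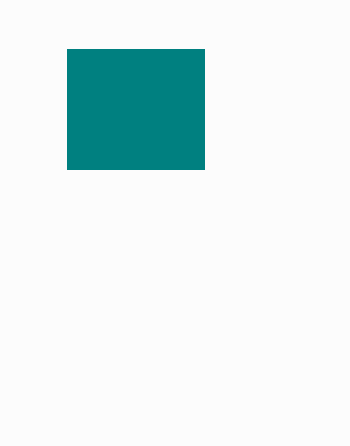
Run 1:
px0 = 67, py0 = 49, px1 = 204, py1 = 169, color = 'teal'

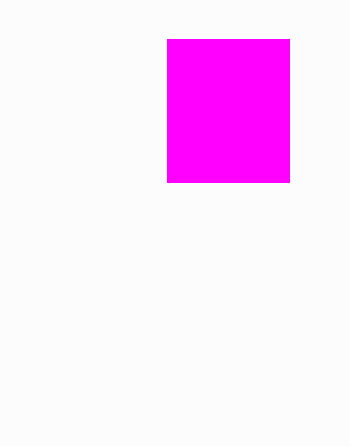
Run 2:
px0 = 167
py0 = 39
px1 = 289
py1 = 182
color = 'magenta'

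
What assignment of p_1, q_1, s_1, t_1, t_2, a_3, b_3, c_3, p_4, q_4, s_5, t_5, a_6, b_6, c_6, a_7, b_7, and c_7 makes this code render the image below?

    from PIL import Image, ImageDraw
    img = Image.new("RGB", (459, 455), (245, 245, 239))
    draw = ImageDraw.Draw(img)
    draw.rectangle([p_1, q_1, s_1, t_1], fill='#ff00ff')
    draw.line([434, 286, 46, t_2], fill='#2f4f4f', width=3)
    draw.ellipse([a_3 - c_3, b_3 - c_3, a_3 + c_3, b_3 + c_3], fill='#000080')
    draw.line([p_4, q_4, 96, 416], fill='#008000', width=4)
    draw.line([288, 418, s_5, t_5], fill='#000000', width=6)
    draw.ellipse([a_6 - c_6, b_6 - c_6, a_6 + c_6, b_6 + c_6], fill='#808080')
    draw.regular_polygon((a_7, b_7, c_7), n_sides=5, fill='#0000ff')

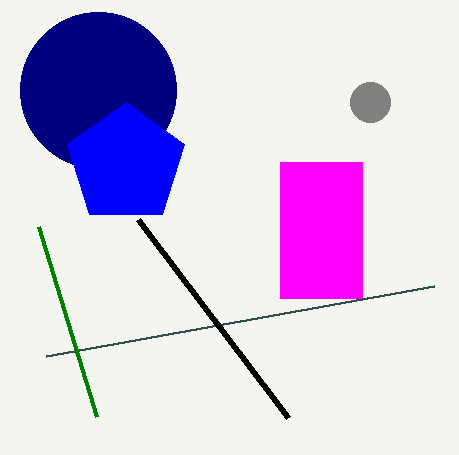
p_1 = 280; q_1 = 162; s_1 = 362; t_1 = 298; t_2 = 356; a_3 = 98; b_3 = 90; c_3 = 78; p_4 = 38; q_4 = 226; s_5 = 138; t_5 = 220; a_6 = 370; b_6 = 102; c_6 = 20; a_7 = 126; b_7 = 164; c_7 = 62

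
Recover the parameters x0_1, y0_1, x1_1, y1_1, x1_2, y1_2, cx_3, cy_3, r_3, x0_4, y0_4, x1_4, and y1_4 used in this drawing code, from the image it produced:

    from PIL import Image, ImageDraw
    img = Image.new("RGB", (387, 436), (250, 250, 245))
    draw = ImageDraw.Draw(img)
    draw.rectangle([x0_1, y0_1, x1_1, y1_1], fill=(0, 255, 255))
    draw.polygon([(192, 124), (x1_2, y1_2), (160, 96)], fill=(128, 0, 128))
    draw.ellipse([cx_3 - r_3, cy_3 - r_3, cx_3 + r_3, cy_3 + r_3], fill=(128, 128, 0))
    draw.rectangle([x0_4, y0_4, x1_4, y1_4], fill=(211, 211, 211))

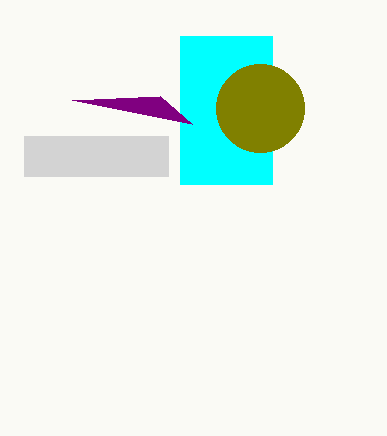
x0_1 = 180, y0_1 = 36, x1_1 = 272, y1_1 = 184, x1_2 = 72, y1_2 = 100, cx_3 = 260, cy_3 = 108, r_3 = 44, x0_4 = 24, y0_4 = 136, x1_4 = 168, y1_4 = 176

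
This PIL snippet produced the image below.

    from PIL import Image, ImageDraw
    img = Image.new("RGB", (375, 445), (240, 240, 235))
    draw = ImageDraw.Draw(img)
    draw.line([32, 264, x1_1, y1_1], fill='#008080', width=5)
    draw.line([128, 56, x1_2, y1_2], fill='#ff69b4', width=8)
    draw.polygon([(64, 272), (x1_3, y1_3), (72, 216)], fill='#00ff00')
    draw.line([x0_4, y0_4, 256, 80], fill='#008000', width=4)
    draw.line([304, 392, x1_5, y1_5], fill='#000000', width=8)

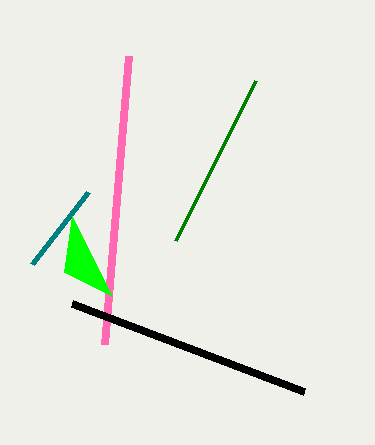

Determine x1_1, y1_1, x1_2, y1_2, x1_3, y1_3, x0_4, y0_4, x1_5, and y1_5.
x1_1 = 88
y1_1 = 192
x1_2 = 104
y1_2 = 344
x1_3 = 112
y1_3 = 296
x0_4 = 176
y0_4 = 240
x1_5 = 72
y1_5 = 304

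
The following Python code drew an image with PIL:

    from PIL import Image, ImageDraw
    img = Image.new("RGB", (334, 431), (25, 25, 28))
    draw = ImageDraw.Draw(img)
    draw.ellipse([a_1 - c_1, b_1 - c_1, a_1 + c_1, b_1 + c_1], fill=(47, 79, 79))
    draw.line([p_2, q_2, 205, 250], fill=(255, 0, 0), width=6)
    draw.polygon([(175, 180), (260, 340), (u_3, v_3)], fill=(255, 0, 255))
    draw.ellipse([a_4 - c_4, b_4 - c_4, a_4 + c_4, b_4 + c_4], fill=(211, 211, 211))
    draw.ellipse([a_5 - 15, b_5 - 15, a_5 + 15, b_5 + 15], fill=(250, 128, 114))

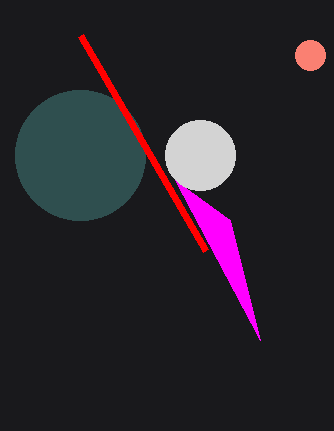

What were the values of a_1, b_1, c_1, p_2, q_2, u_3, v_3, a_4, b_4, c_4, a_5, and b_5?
a_1 = 80; b_1 = 155; c_1 = 65; p_2 = 80; q_2 = 35; u_3 = 230; v_3 = 220; a_4 = 200; b_4 = 155; c_4 = 35; a_5 = 310; b_5 = 55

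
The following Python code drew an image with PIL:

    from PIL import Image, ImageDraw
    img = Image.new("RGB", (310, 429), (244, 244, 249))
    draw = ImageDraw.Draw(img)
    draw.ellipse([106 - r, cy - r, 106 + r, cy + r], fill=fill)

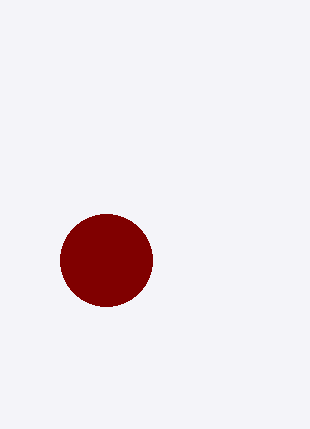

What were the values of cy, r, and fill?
cy = 260; r = 46; fill = 'maroon'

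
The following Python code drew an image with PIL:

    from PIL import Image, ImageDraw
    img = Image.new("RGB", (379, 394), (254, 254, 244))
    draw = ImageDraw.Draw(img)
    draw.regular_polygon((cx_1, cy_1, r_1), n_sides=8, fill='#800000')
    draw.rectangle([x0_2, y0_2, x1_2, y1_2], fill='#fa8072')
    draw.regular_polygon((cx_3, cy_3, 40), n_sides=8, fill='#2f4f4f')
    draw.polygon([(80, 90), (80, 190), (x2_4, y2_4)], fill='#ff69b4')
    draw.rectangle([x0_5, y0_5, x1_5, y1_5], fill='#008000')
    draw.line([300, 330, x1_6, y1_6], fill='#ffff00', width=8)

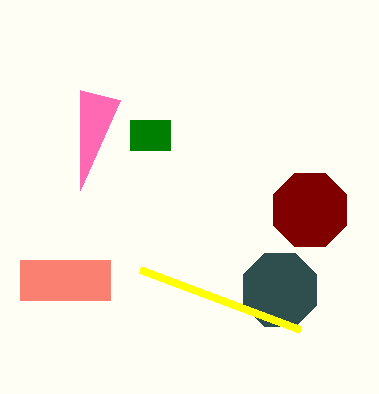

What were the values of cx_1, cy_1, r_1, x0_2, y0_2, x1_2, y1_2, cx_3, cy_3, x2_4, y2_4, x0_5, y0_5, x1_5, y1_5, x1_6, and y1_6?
cx_1 = 310
cy_1 = 210
r_1 = 40
x0_2 = 20
y0_2 = 260
x1_2 = 110
y1_2 = 300
cx_3 = 280
cy_3 = 290
x2_4 = 120
y2_4 = 100
x0_5 = 130
y0_5 = 120
x1_5 = 170
y1_5 = 150
x1_6 = 140
y1_6 = 270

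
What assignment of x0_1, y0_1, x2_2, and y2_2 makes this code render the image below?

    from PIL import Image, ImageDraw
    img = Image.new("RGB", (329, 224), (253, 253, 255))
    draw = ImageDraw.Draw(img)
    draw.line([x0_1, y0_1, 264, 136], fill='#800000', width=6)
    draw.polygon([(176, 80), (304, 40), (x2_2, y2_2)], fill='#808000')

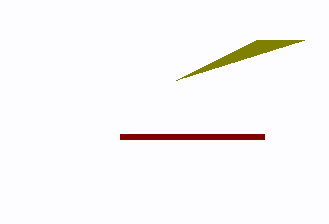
x0_1 = 120, y0_1 = 136, x2_2 = 256, y2_2 = 40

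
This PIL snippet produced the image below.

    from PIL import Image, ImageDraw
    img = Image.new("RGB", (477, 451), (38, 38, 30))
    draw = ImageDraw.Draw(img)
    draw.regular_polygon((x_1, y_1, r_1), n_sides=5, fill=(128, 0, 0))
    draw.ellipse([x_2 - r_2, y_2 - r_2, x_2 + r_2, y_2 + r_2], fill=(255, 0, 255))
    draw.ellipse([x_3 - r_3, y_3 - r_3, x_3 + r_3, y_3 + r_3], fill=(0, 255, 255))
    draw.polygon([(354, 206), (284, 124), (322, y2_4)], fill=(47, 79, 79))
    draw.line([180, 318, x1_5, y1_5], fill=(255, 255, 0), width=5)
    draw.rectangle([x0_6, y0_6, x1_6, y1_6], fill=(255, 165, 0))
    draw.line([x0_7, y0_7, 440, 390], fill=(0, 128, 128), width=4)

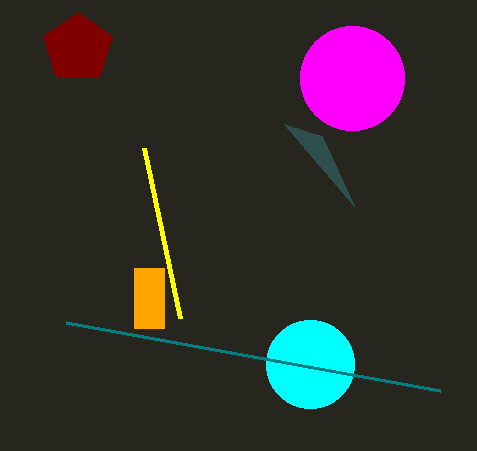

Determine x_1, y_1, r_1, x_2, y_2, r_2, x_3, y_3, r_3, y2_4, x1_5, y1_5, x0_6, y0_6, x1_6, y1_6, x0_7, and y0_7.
x_1 = 78; y_1 = 48; r_1 = 36; x_2 = 352; y_2 = 78; r_2 = 52; x_3 = 310; y_3 = 364; r_3 = 44; y2_4 = 136; x1_5 = 144; y1_5 = 148; x0_6 = 134; y0_6 = 268; x1_6 = 164; y1_6 = 328; x0_7 = 66; y0_7 = 322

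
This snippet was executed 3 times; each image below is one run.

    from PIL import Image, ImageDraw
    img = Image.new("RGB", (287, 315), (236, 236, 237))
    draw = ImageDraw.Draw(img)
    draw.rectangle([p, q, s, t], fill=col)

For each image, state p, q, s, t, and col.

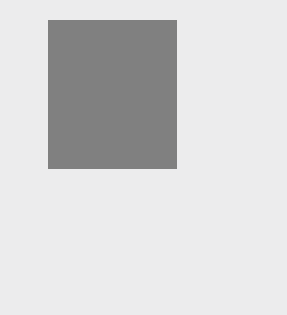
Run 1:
p = 48, q = 20, s = 176, t = 168, col = 'gray'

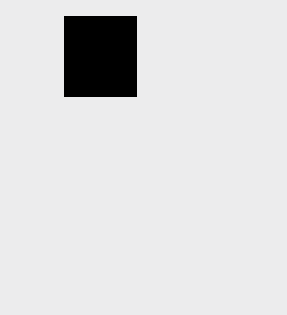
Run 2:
p = 64
q = 16
s = 136
t = 96
col = 'black'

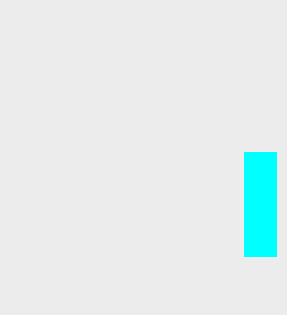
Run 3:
p = 244, q = 152, s = 276, t = 256, col = 'cyan'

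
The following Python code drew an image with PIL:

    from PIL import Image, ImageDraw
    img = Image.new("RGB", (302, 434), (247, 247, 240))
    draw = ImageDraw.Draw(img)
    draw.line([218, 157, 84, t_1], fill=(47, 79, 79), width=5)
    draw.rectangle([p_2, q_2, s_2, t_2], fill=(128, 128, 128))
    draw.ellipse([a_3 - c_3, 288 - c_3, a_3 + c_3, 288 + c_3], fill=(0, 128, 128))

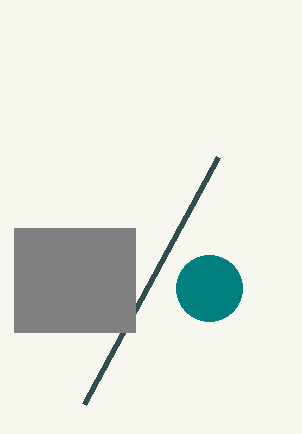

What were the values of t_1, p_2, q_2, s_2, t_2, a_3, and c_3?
t_1 = 404
p_2 = 14
q_2 = 228
s_2 = 135
t_2 = 332
a_3 = 209
c_3 = 33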